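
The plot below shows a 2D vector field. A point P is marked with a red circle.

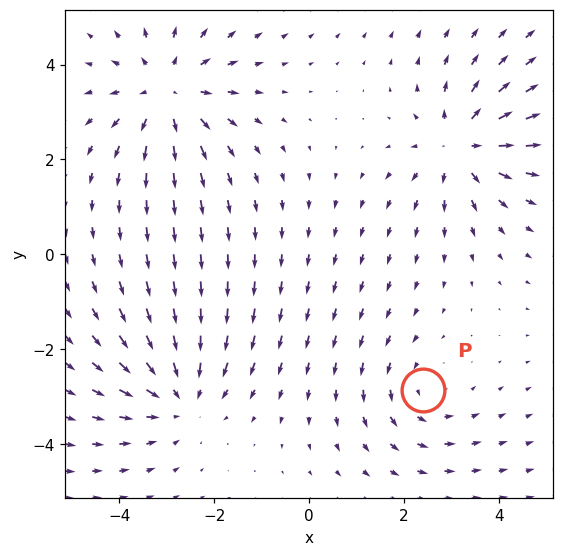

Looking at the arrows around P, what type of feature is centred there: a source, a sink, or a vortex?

At P (2.4, -2.9) the arrows circulate counterclockwise. Divergence ≈0, curl about +2 — near-zero divergence with nonzero curl is a vortex.

vortex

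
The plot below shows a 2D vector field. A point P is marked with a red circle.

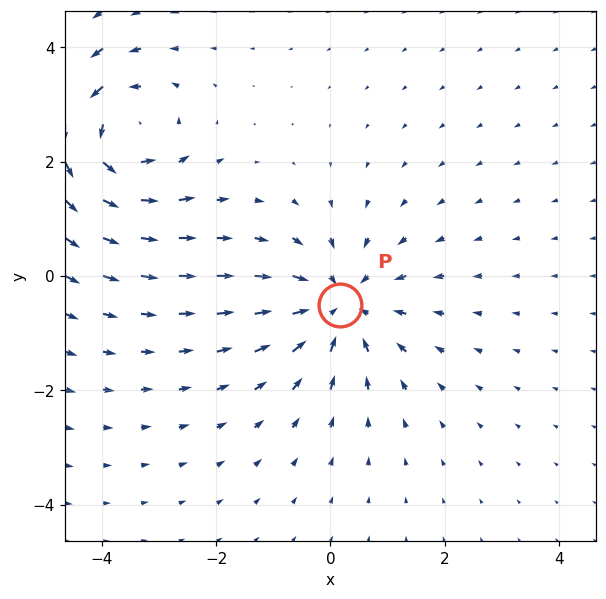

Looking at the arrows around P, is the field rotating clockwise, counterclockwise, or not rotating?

not rotating

Near P at (0.2, -0.5) the arrows show no circulation. The curl there is ≈0.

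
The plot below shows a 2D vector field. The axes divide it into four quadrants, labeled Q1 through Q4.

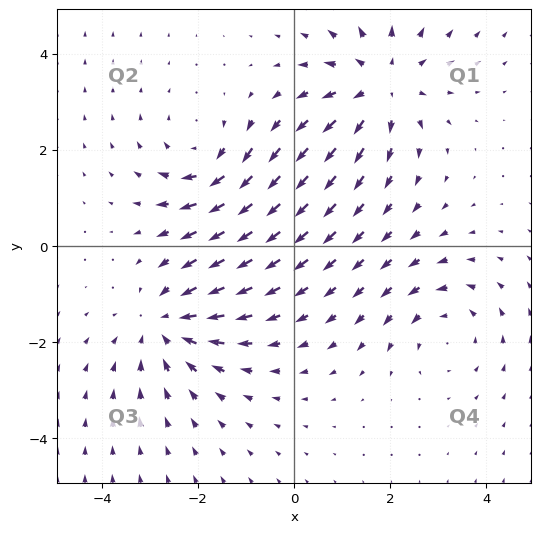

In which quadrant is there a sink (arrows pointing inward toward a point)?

Q3

The sink sits at approximately (-2.6, -1.6), which lies in quadrant Q3. The divergence there is about -4, negative as expected for a sink.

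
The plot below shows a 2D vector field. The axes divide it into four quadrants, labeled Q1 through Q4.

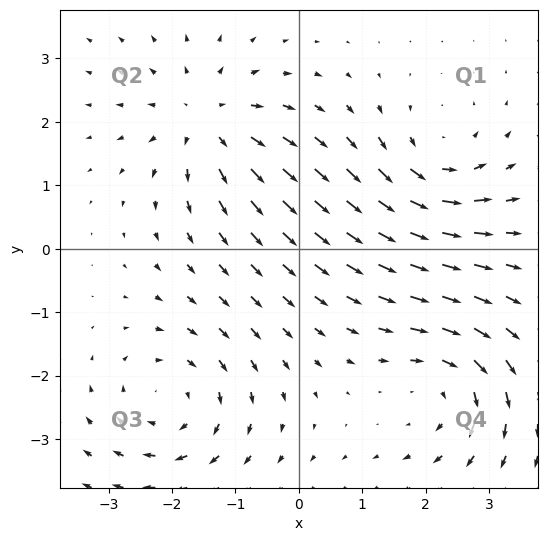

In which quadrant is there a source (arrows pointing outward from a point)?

The source sits at approximately (-1.4, 2.0), which lies in quadrant Q2. The divergence there is about +5, positive as expected for a source.

Q2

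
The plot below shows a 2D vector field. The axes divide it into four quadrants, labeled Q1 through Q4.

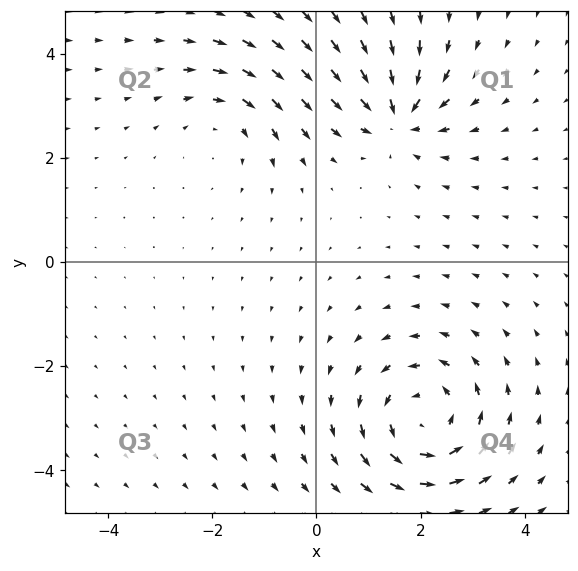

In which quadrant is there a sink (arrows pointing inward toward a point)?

Q1

The sink sits at approximately (1.6, 2.8), which lies in quadrant Q1. The divergence there is about -5, negative as expected for a sink.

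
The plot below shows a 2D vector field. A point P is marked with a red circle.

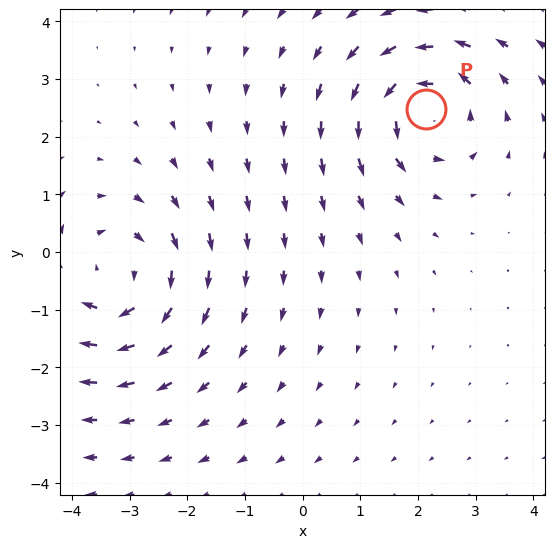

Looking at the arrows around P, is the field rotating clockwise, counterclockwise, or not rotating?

counterclockwise

Near P at (2.1, 2.5) the arrows circulate counterclockwise. The curl (z-component) there is about +3; positive curl means counterclockwise rotation.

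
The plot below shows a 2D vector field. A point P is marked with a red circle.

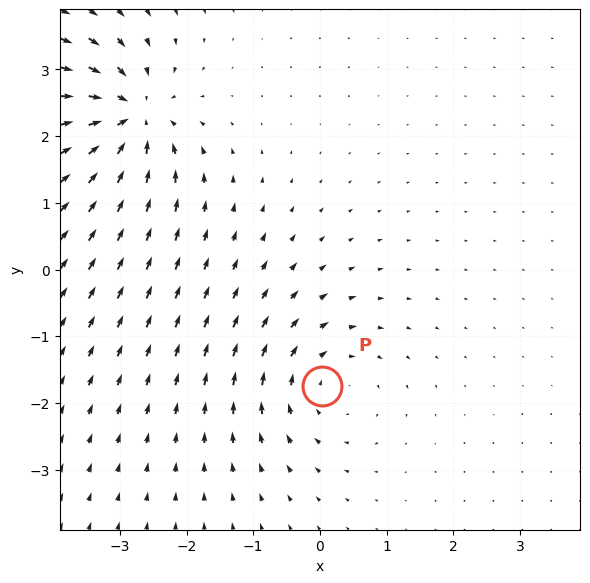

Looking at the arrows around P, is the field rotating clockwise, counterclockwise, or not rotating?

Near P at (0.0, -1.8) the arrows circulate clockwise. The curl (z-component) there is about -3; negative curl means clockwise rotation.

clockwise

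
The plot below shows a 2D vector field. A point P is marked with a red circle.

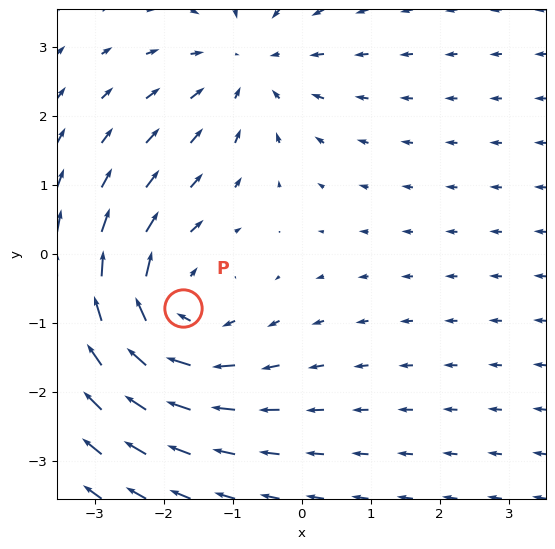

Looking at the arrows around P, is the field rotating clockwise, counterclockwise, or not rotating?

clockwise

Near P at (-1.7, -0.8) the arrows circulate clockwise. The curl (z-component) there is about -4; negative curl means clockwise rotation.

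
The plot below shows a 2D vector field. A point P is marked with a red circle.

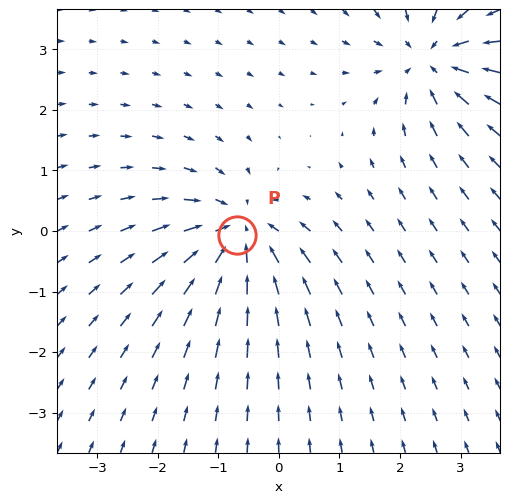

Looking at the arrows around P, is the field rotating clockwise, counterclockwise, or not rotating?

Near P at (-0.7, -0.1) the arrows show no circulation. The curl there is ≈0.

not rotating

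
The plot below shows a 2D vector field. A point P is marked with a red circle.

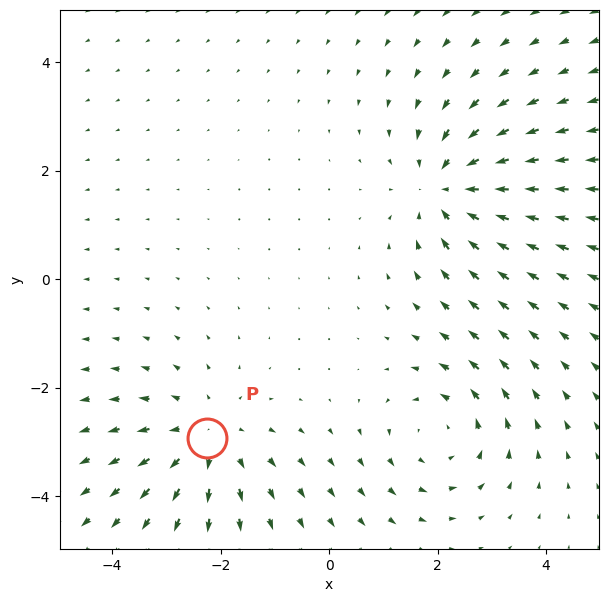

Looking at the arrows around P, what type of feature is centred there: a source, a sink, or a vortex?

source

At P (-2.2, -2.9) the arrows spread outward. Divergence about +3, curl ≈0 — positive divergence with near-zero curl is a source.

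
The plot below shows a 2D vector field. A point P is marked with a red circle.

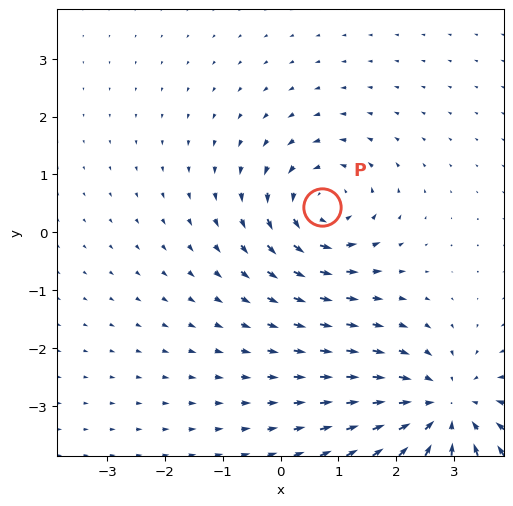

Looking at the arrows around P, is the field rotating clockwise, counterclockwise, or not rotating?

Near P at (0.7, 0.4) the arrows circulate counterclockwise. The curl (z-component) there is about +4; positive curl means counterclockwise rotation.

counterclockwise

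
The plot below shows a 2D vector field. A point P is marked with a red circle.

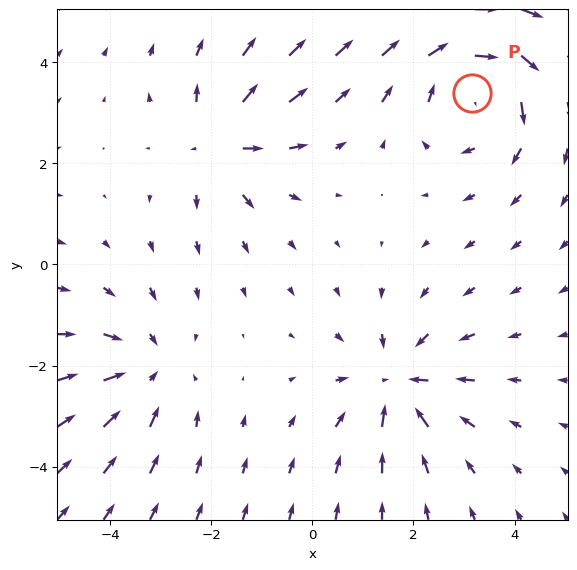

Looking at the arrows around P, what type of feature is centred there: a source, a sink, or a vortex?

At P (3.2, 3.4) the arrows circulate clockwise. Divergence ≈0, curl about -4 — near-zero divergence with nonzero curl is a vortex.

vortex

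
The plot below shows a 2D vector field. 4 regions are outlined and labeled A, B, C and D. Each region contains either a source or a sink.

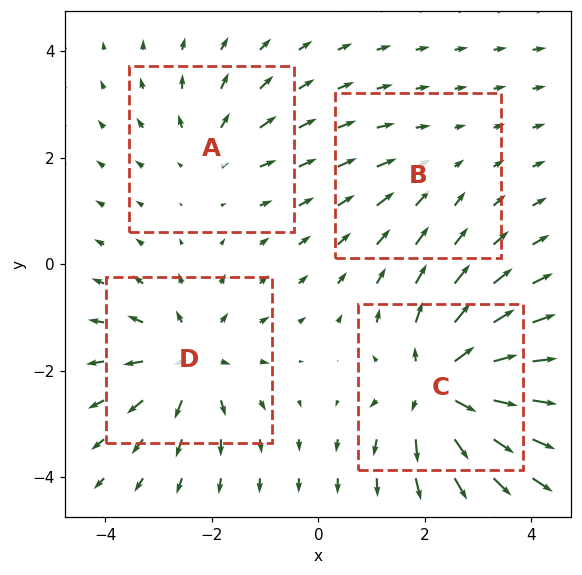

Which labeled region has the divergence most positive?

Divergence at each region's feature centre — A: about +3, B: about -2, C: about +7, D: about +5. Region C is most positive.

C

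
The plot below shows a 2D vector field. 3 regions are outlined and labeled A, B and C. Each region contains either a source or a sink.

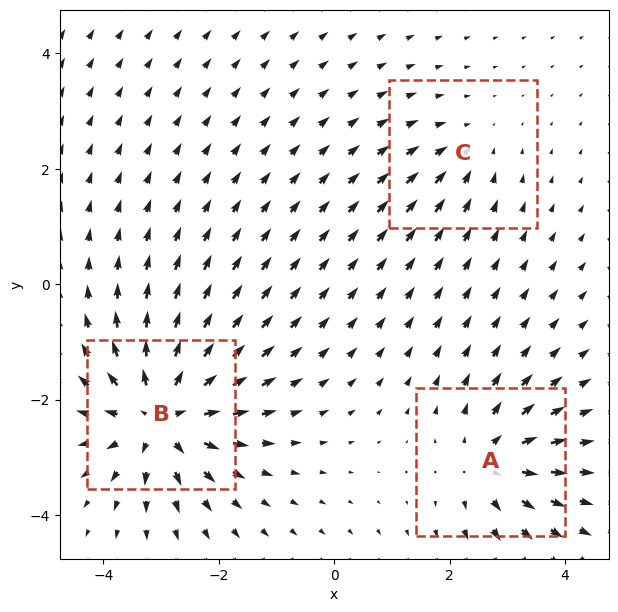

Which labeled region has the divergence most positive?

B

Divergence at each region's feature centre — A: about +4, B: about +6, C: about -2. Region B is most positive.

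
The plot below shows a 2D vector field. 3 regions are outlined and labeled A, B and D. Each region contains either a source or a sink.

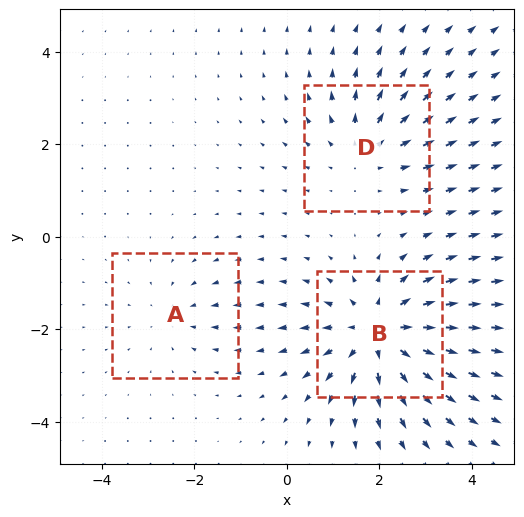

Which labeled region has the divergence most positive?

Divergence at each region's feature centre — A: about -2, B: about +5, D: about +3. Region B is most positive.

B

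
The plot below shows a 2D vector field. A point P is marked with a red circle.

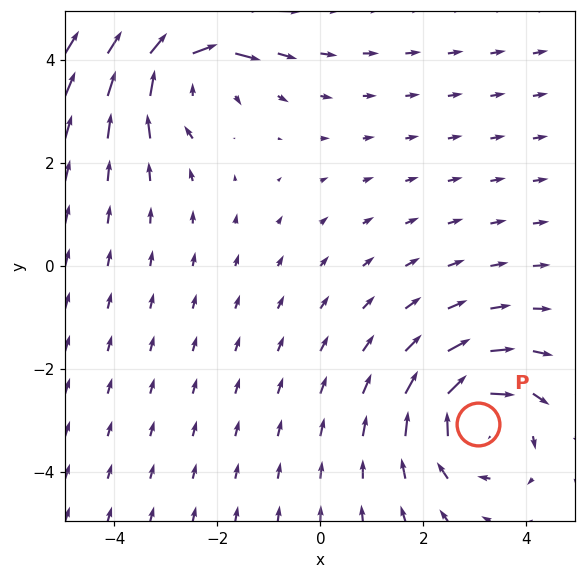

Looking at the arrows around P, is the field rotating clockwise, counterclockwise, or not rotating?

Near P at (3.1, -3.1) the arrows circulate clockwise. The curl (z-component) there is about -3; negative curl means clockwise rotation.

clockwise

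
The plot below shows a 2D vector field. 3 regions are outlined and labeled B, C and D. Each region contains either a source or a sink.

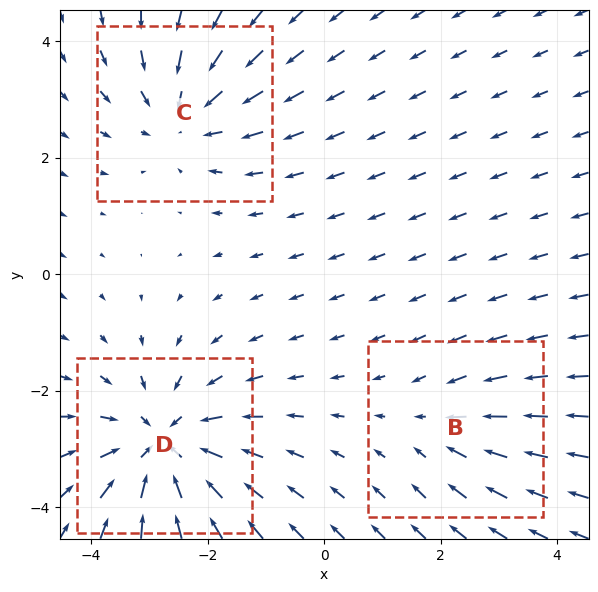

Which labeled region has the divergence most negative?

Divergence at each region's feature centre — B: about -2, C: about -3, D: about -4. Region D is most negative.

D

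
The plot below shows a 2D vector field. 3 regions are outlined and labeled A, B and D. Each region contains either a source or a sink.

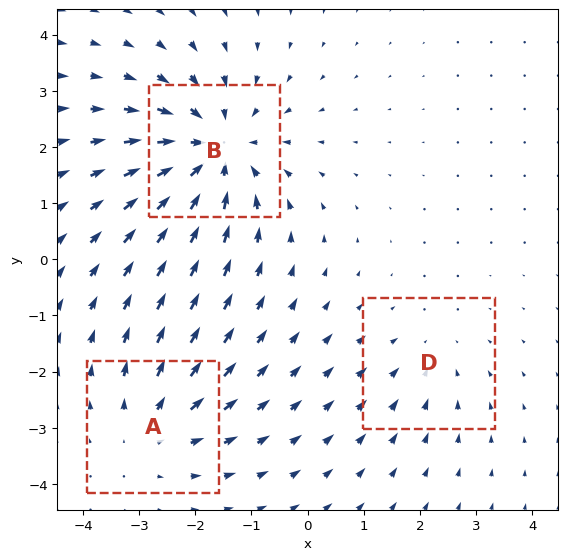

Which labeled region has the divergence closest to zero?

Divergence at each region's feature centre — A: about +3, B: about -5, D: about -2. Region D is closest to zero.

D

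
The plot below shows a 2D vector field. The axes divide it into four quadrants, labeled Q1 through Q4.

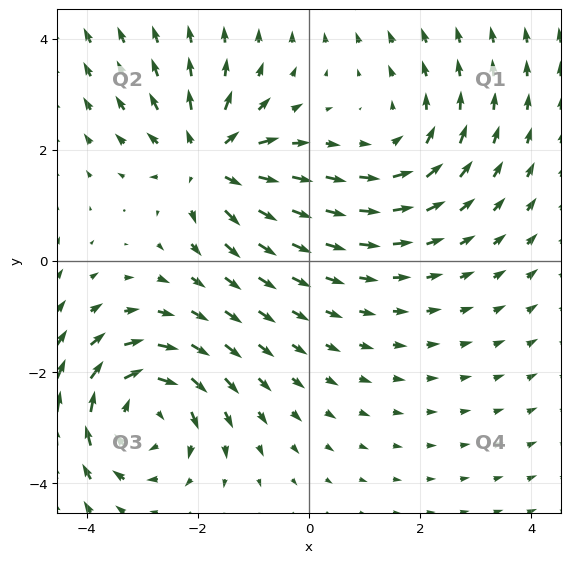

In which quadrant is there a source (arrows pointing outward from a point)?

The source sits at approximately (-1.8, 1.8), which lies in quadrant Q2. The divergence there is about +5, positive as expected for a source.

Q2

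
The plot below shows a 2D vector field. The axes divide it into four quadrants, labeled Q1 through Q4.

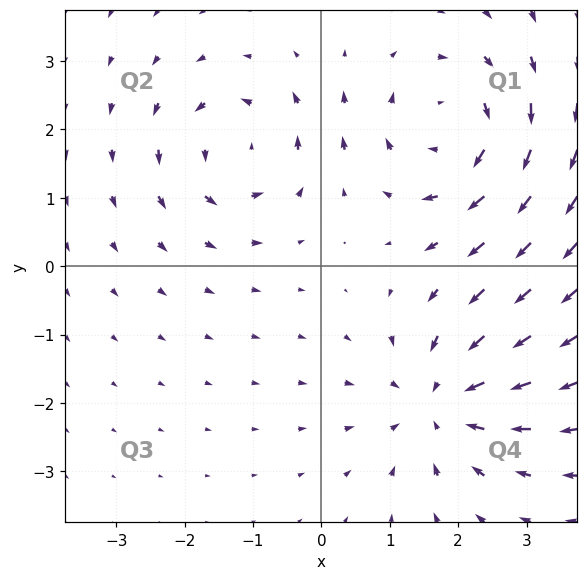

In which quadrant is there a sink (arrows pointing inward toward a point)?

Q4

The sink sits at approximately (1.8, -2.0), which lies in quadrant Q4. The divergence there is about -5, negative as expected for a sink.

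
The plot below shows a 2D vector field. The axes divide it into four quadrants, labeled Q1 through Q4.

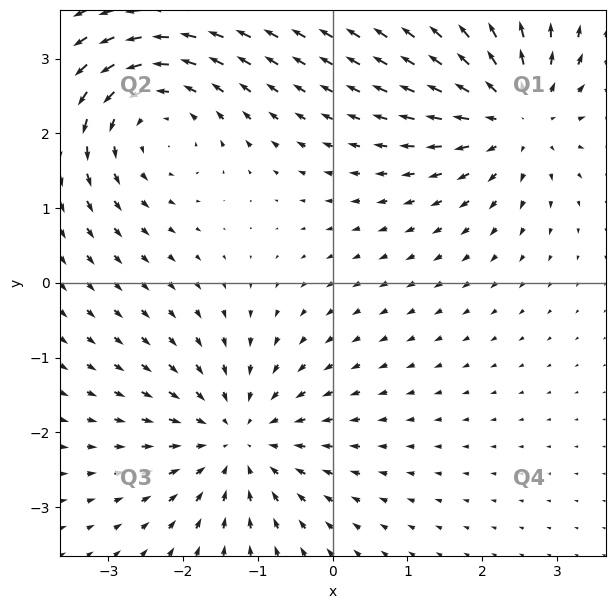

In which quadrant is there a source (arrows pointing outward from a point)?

The source sits at approximately (2.5, 2.3), which lies in quadrant Q1. The divergence there is about +5, positive as expected for a source.

Q1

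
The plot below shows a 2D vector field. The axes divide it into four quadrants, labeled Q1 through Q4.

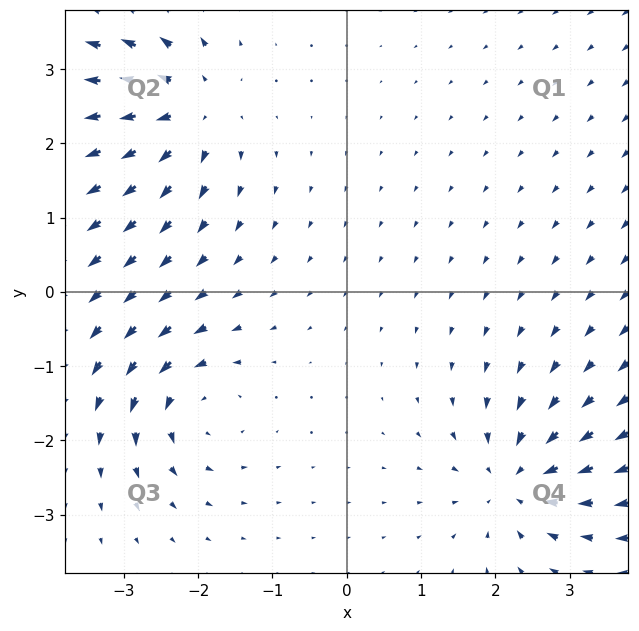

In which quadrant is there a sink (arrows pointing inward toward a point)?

The sink sits at approximately (2.3, -2.5), which lies in quadrant Q4. The divergence there is about -4, negative as expected for a sink.

Q4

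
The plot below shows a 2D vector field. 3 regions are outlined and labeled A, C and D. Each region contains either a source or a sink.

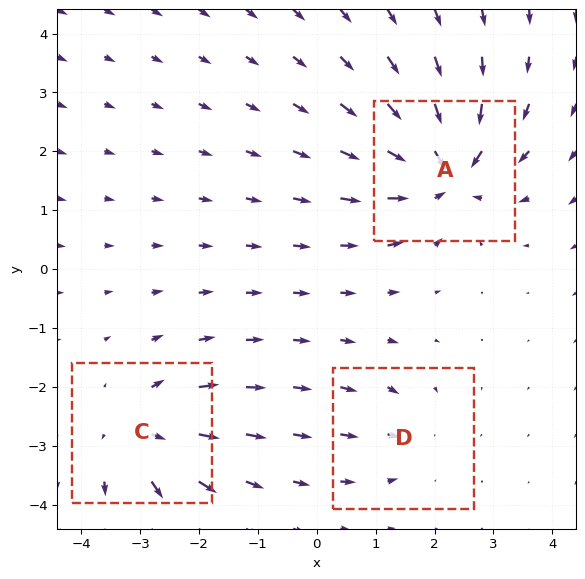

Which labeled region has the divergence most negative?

Divergence at each region's feature centre — A: about -6, C: about +4, D: about -2. Region A is most negative.

A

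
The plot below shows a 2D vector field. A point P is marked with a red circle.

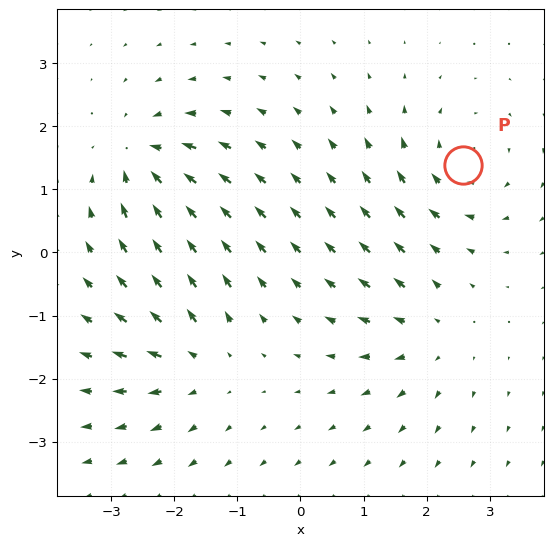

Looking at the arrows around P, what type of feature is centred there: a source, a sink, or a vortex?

vortex

At P (2.6, 1.4) the arrows circulate clockwise. Divergence ≈0, curl about -5 — near-zero divergence with nonzero curl is a vortex.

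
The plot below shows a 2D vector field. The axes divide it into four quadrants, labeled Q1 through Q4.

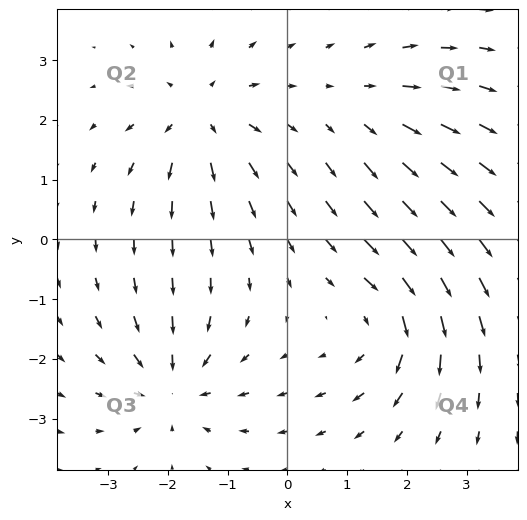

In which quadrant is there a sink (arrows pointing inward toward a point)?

Q3

The sink sits at approximately (-1.9, -2.4), which lies in quadrant Q3. The divergence there is about -5, negative as expected for a sink.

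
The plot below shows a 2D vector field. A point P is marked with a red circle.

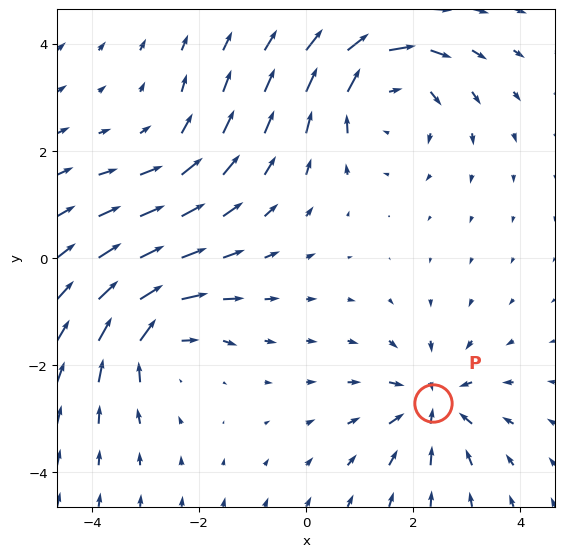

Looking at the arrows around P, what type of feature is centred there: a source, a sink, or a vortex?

At P (2.4, -2.7) the arrows converge inward. Divergence about -5, curl ≈0 — negative divergence with near-zero curl is a sink.

sink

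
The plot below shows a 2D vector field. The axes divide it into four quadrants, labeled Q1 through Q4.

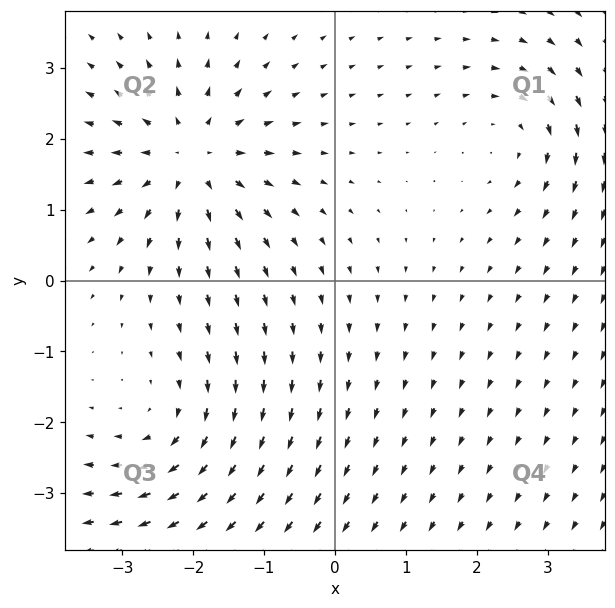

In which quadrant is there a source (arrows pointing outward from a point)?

The source sits at approximately (-2.0, 1.7), which lies in quadrant Q2. The divergence there is about +6, positive as expected for a source.

Q2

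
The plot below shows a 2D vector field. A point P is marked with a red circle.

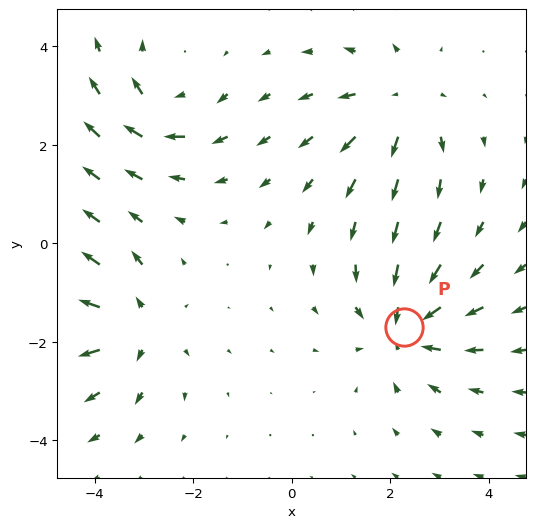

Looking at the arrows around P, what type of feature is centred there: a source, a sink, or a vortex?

sink

At P (2.3, -1.7) the arrows converge inward. Divergence about -5, curl ≈0 — negative divergence with near-zero curl is a sink.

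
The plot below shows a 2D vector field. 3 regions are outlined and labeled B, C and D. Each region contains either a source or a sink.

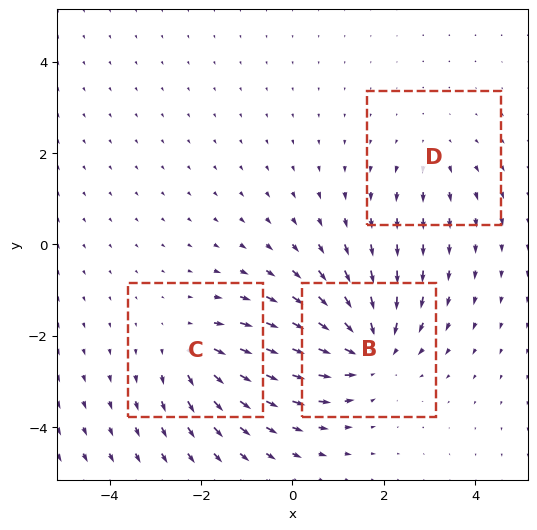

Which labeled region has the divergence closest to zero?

Divergence at each region's feature centre — B: about -5, C: about +3, D: about +2. Region D is closest to zero.

D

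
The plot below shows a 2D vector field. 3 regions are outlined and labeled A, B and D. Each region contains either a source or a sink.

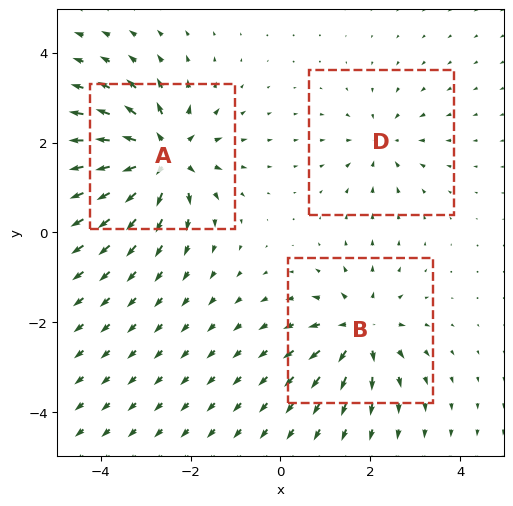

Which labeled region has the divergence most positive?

Divergence at each region's feature centre — A: about +6, B: about +4, D: about -3. Region A is most positive.

A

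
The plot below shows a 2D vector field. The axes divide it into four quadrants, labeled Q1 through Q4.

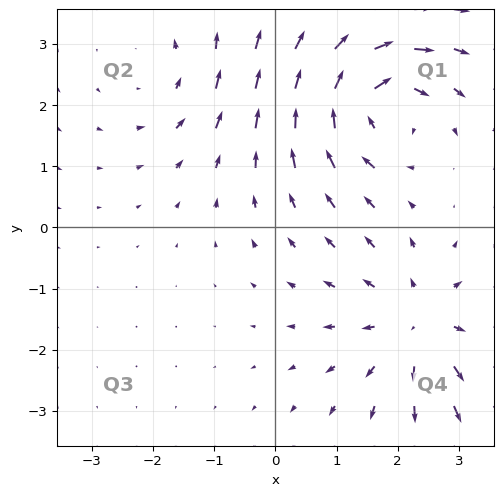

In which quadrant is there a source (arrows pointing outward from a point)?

Q4

The source sits at approximately (2.4, -1.6), which lies in quadrant Q4. The divergence there is about +4, positive as expected for a source.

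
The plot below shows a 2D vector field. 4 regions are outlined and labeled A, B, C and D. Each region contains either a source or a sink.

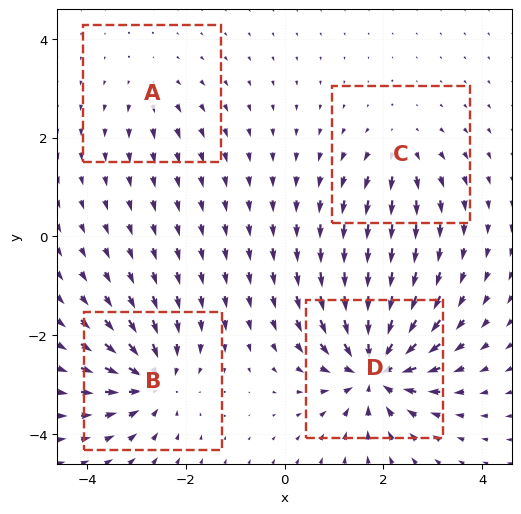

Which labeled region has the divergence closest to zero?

Divergence at each region's feature centre — A: about +3, B: about -6, C: about +4, D: about -9. Region A is closest to zero.

A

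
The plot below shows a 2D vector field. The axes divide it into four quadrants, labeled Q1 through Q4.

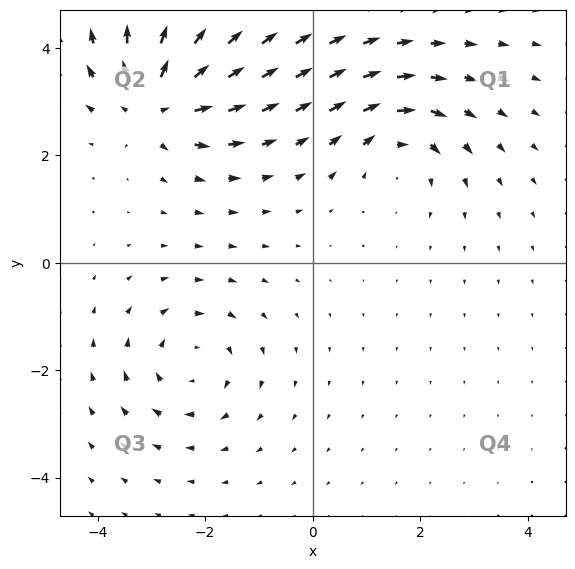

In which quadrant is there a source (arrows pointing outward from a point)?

The source sits at approximately (-2.9, 3.0), which lies in quadrant Q2. The divergence there is about +5, positive as expected for a source.

Q2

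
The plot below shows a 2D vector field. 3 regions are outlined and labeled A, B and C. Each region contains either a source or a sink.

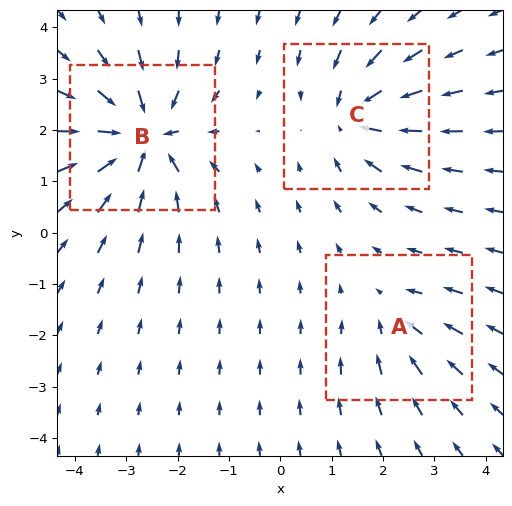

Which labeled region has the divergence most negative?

B

Divergence at each region's feature centre — A: about -2, B: about -6, C: about -4. Region B is most negative.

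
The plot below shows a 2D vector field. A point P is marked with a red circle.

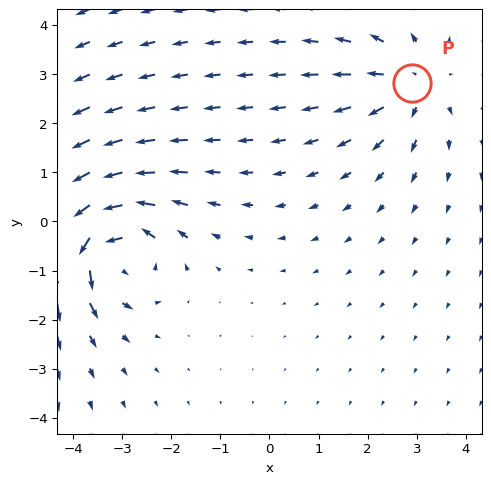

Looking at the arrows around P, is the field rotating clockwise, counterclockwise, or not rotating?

Near P at (2.9, 2.8) the arrows show no circulation. The curl there is ≈0.

not rotating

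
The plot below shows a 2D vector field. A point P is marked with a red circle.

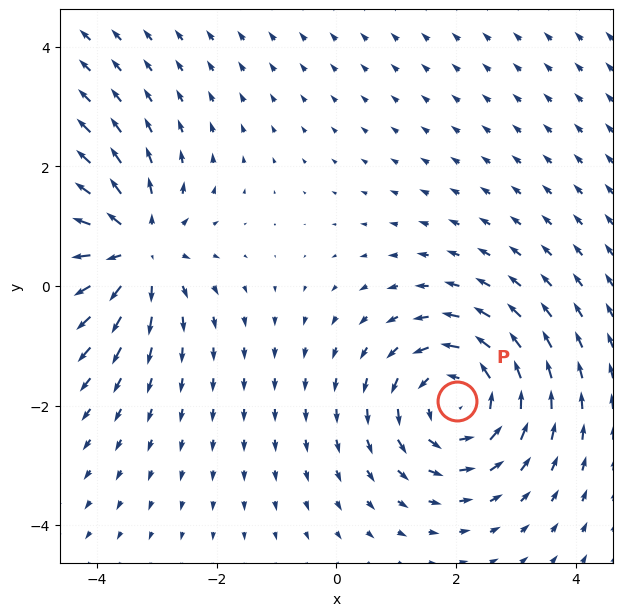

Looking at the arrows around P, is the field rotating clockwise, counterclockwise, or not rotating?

counterclockwise

Near P at (2.0, -1.9) the arrows circulate counterclockwise. The curl (z-component) there is about +3; positive curl means counterclockwise rotation.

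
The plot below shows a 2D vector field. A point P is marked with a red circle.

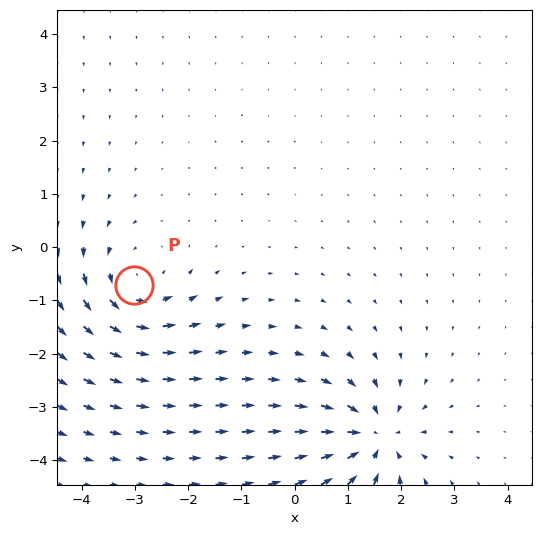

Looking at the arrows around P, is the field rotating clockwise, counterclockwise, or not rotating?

counterclockwise

Near P at (-3.0, -0.7) the arrows circulate counterclockwise. The curl (z-component) there is about +5; positive curl means counterclockwise rotation.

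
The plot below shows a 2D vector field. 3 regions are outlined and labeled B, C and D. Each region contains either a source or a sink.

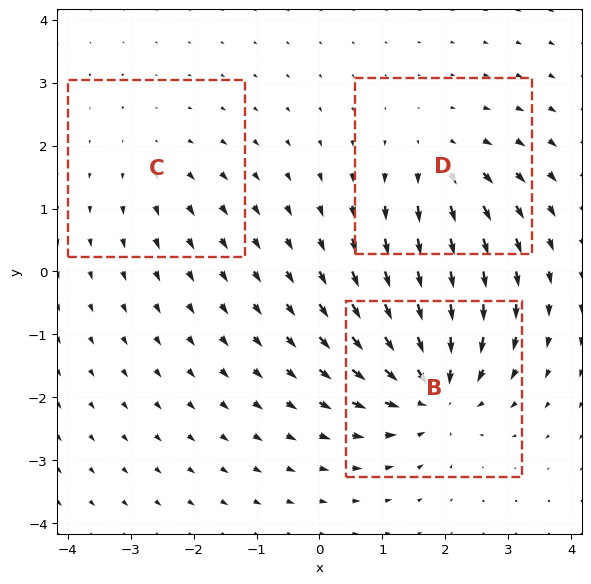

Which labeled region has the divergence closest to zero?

Divergence at each region's feature centre — B: about -5, C: about +2, D: about +3. Region C is closest to zero.

C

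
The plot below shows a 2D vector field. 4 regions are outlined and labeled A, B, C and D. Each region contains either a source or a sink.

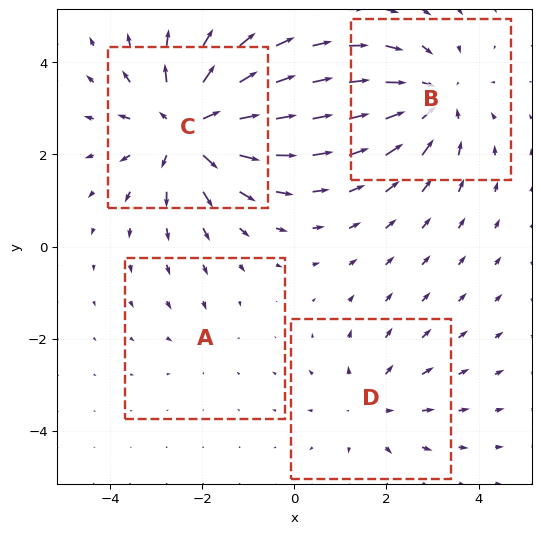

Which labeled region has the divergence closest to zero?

Divergence at each region's feature centre — A: about -2, B: about -4, C: about +6, D: about +3. Region A is closest to zero.

A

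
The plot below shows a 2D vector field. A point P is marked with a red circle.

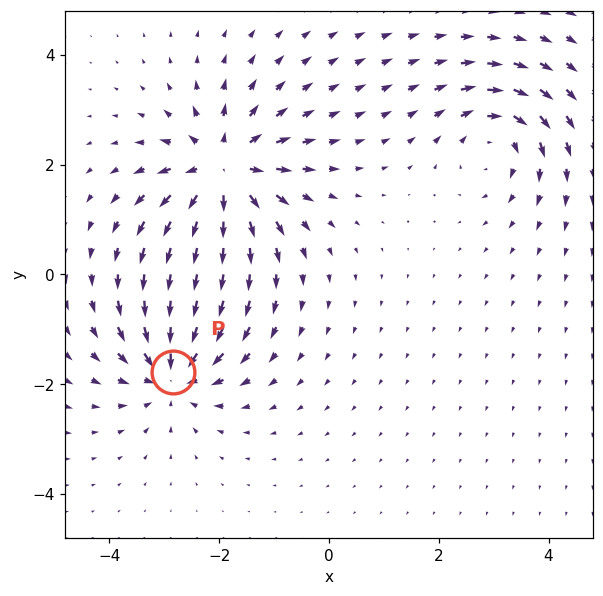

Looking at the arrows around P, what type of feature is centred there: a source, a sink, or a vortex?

At P (-2.8, -1.8) the arrows converge inward. Divergence about -4, curl ≈0 — negative divergence with near-zero curl is a sink.

sink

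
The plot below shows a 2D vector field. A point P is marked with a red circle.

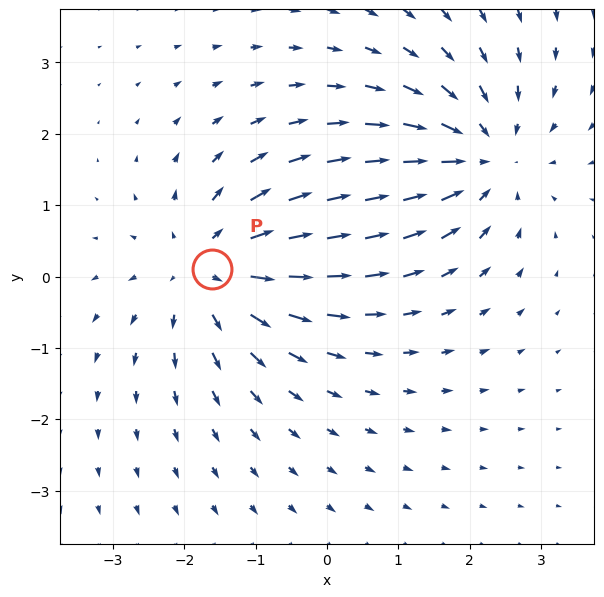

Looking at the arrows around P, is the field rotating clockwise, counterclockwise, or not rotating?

not rotating

Near P at (-1.6, 0.1) the arrows show no circulation. The curl there is ≈0.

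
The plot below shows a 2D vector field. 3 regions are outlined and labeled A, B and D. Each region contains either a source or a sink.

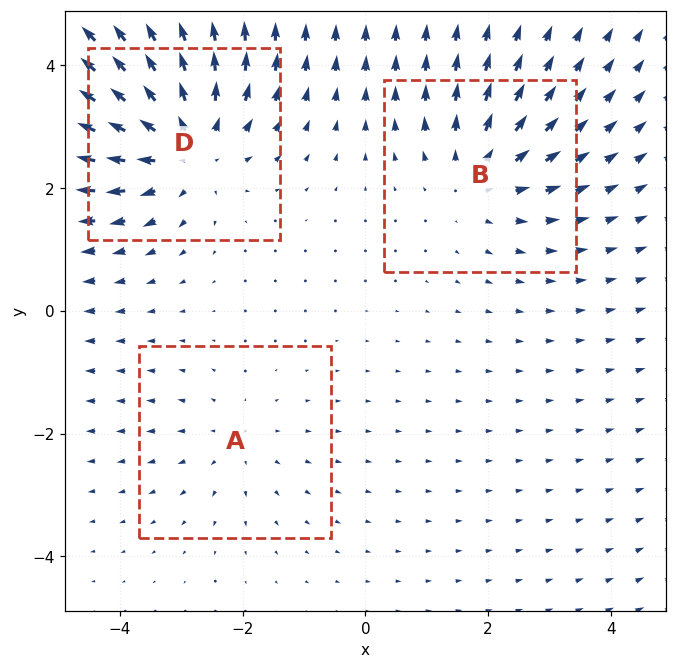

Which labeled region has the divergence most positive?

Divergence at each region's feature centre — A: about +2, B: about +3, D: about +4. Region D is most positive.

D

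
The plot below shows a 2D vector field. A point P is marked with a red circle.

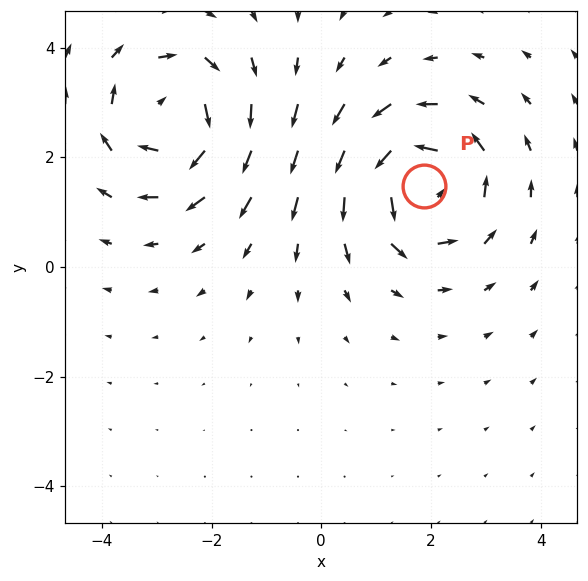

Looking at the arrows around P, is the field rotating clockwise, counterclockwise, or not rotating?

counterclockwise

Near P at (1.9, 1.5) the arrows circulate counterclockwise. The curl (z-component) there is about +6; positive curl means counterclockwise rotation.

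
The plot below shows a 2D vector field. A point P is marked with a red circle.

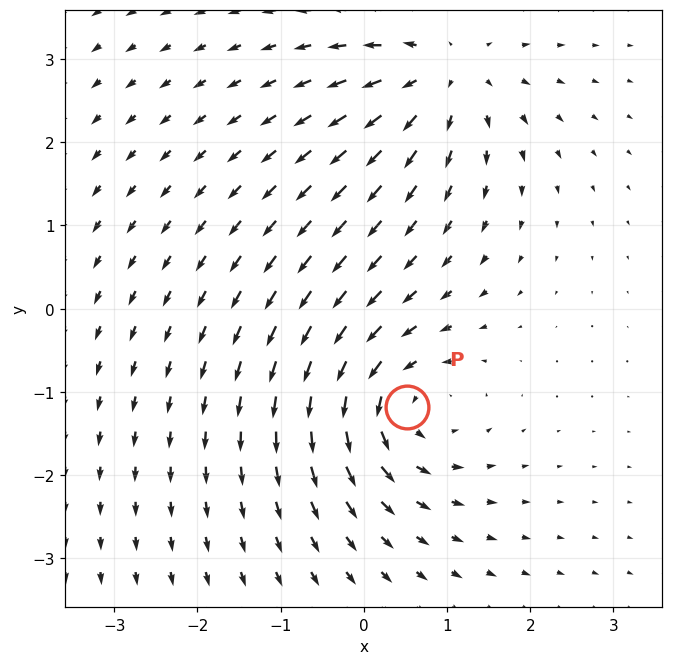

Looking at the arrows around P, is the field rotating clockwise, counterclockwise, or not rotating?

Near P at (0.5, -1.2) the arrows circulate counterclockwise. The curl (z-component) there is about +5; positive curl means counterclockwise rotation.

counterclockwise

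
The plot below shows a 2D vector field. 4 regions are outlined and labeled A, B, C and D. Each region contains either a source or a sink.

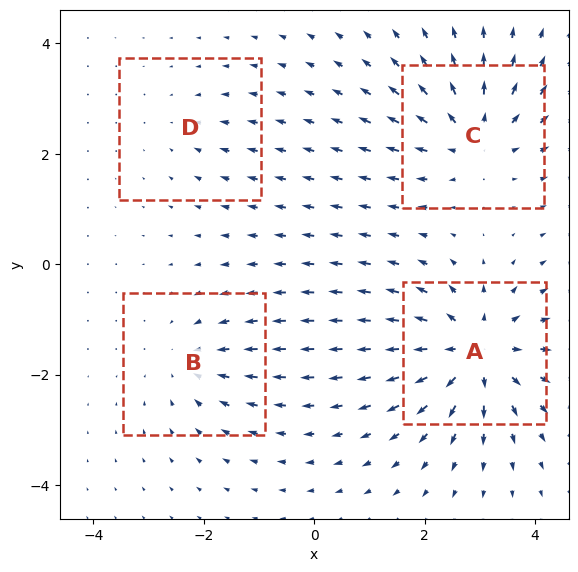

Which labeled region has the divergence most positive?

A

Divergence at each region's feature centre — A: about +7, B: about -4, C: about +5, D: about -2. Region A is most positive.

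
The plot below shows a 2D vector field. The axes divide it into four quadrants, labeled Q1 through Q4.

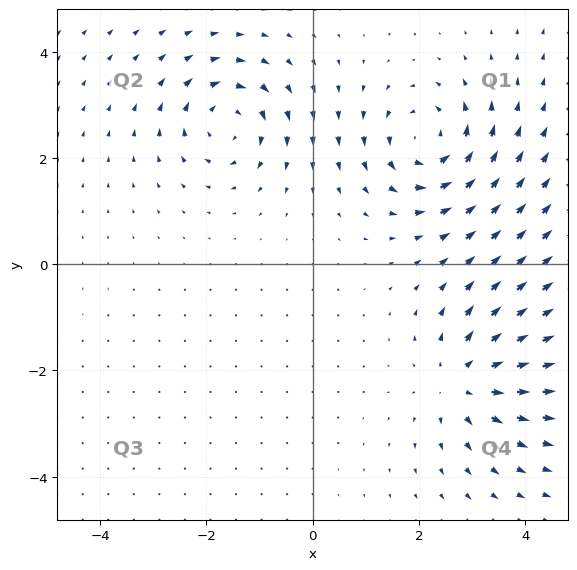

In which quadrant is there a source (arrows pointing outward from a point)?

The source sits at approximately (2.8, -2.2), which lies in quadrant Q4. The divergence there is about +5, positive as expected for a source.

Q4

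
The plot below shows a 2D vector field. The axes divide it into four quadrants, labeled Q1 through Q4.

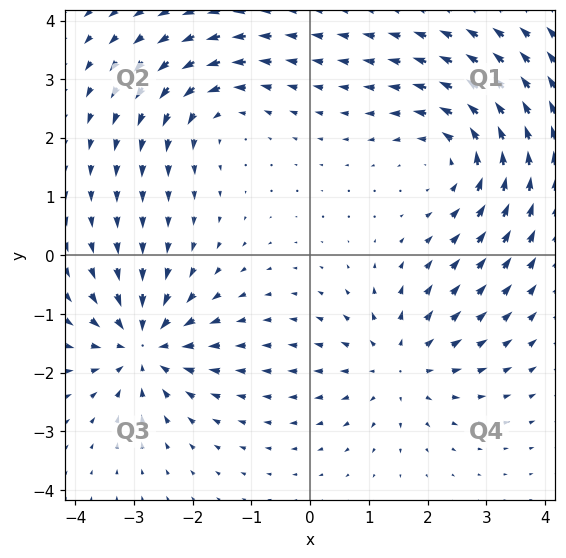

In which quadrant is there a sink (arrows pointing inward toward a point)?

The sink sits at approximately (-2.8, -1.5), which lies in quadrant Q3. The divergence there is about -5, negative as expected for a sink.

Q3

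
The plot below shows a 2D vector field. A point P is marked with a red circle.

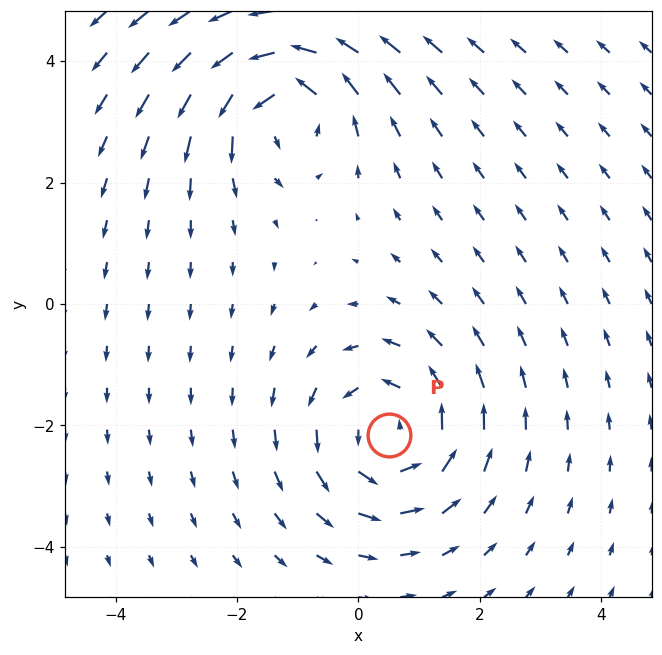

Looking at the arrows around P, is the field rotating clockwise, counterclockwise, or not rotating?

Near P at (0.5, -2.1) the arrows circulate counterclockwise. The curl (z-component) there is about +4; positive curl means counterclockwise rotation.

counterclockwise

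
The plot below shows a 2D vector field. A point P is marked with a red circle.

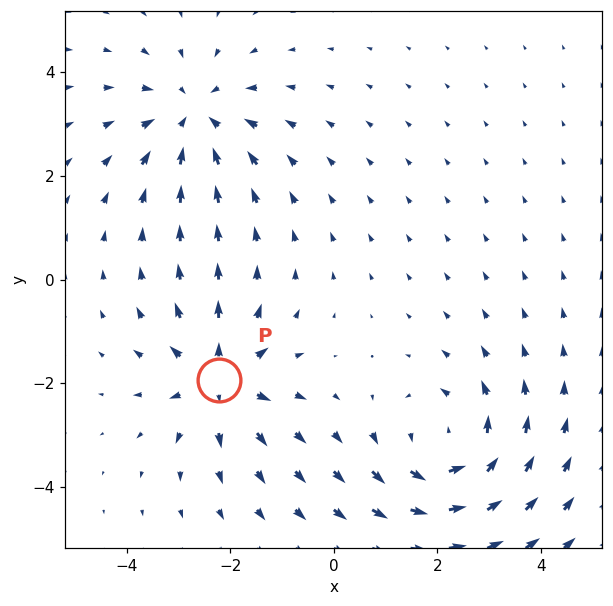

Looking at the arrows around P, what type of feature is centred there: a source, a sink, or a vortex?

source

At P (-2.2, -1.9) the arrows spread outward. Divergence about +4, curl ≈0 — positive divergence with near-zero curl is a source.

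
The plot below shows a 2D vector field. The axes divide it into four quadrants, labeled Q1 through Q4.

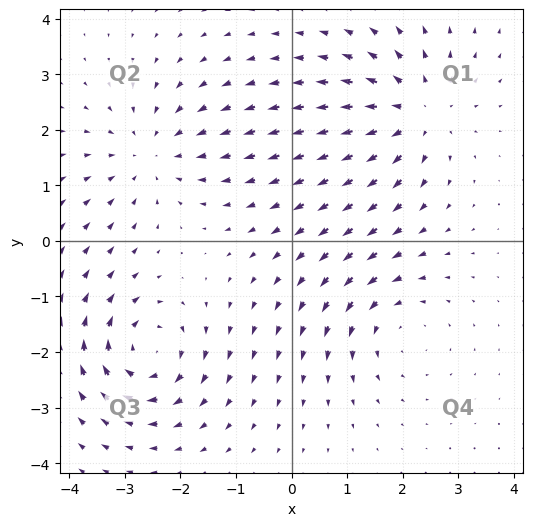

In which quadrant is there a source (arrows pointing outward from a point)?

Q1

The source sits at approximately (2.2, 2.3), which lies in quadrant Q1. The divergence there is about +5, positive as expected for a source.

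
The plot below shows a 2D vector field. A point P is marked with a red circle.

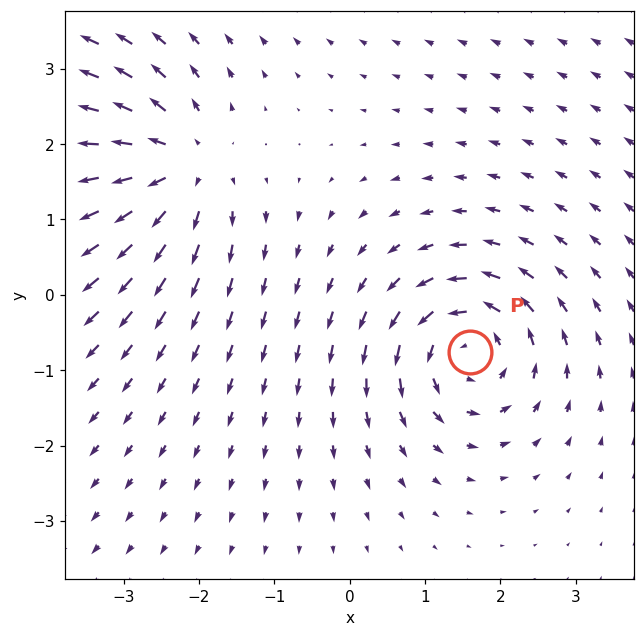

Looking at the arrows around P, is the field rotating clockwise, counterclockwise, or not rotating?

Near P at (1.6, -0.8) the arrows circulate counterclockwise. The curl (z-component) there is about +4; positive curl means counterclockwise rotation.

counterclockwise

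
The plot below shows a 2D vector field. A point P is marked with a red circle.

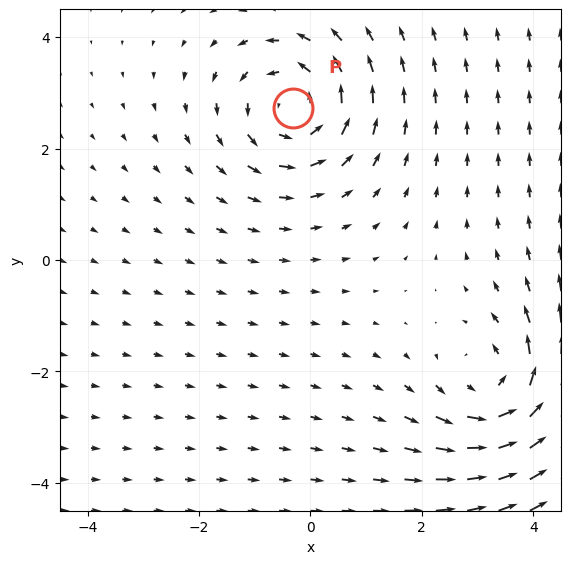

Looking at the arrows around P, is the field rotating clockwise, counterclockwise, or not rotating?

counterclockwise

Near P at (-0.3, 2.7) the arrows circulate counterclockwise. The curl (z-component) there is about +3; positive curl means counterclockwise rotation.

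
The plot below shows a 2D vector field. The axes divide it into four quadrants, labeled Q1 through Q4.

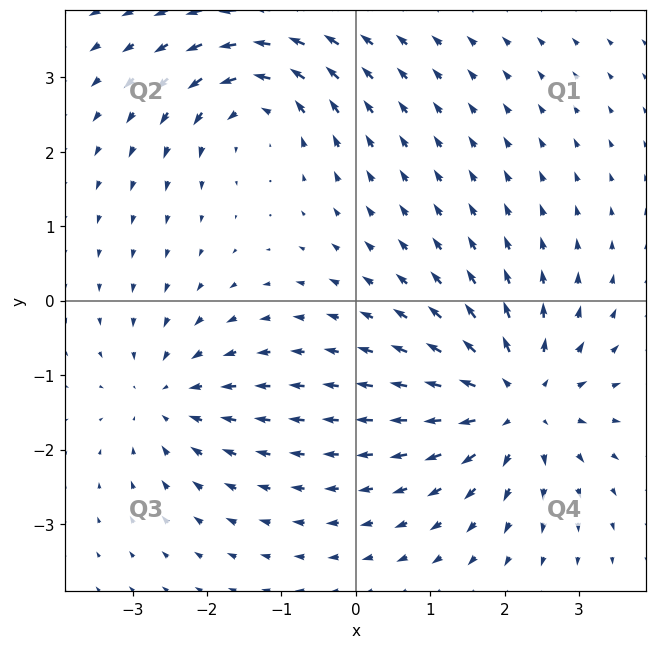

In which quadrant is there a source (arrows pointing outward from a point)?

The source sits at approximately (2.2, -1.4), which lies in quadrant Q4. The divergence there is about +5, positive as expected for a source.

Q4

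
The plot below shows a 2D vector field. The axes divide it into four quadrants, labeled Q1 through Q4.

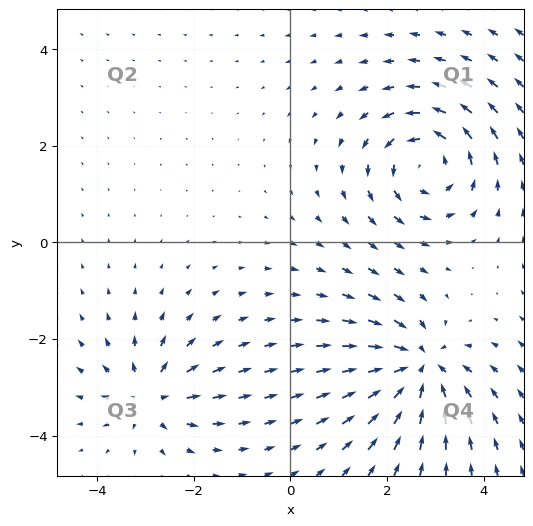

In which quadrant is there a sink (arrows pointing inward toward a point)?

Q4

The sink sits at approximately (2.7, -2.6), which lies in quadrant Q4. The divergence there is about -6, negative as expected for a sink.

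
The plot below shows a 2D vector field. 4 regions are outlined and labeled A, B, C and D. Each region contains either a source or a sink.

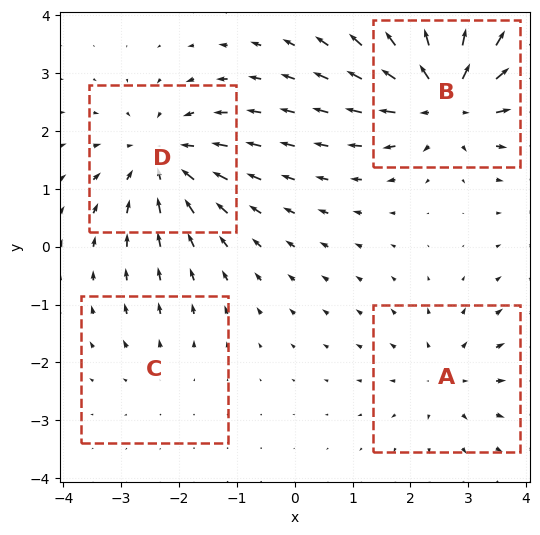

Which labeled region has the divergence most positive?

Divergence at each region's feature centre — A: about +3, B: about +6, C: about +2, D: about -5. Region B is most positive.

B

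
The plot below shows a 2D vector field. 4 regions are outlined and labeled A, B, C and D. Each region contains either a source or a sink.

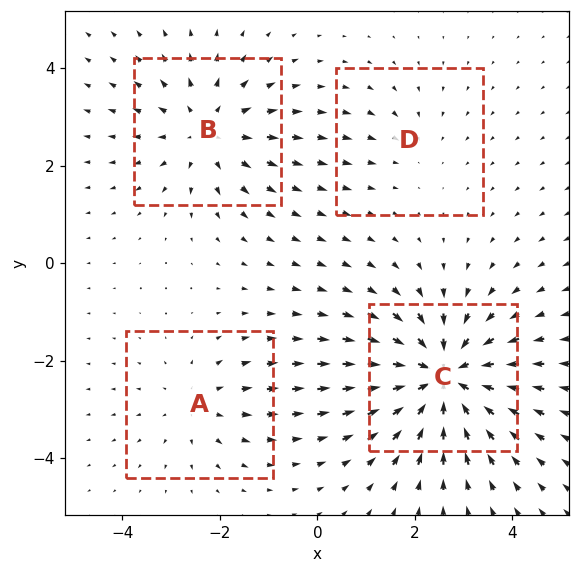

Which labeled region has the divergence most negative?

Divergence at each region's feature centre — A: about +3, B: about +4, C: about -6, D: about -2. Region C is most negative.

C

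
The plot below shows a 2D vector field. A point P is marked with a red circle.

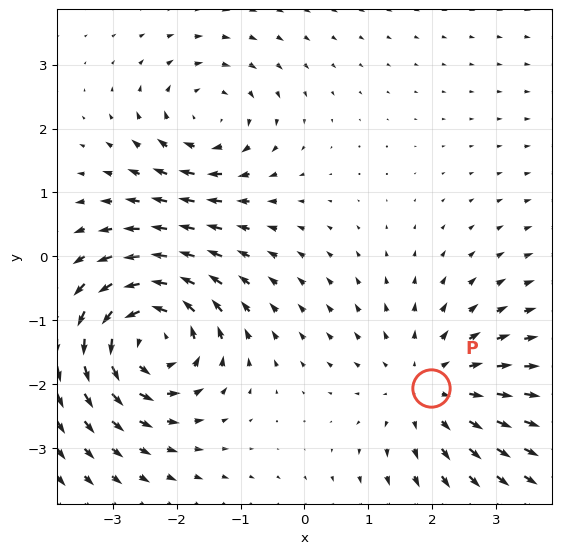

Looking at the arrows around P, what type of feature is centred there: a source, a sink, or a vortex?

At P (2.0, -2.1) the arrows spread outward. Divergence about +3, curl ≈0 — positive divergence with near-zero curl is a source.

source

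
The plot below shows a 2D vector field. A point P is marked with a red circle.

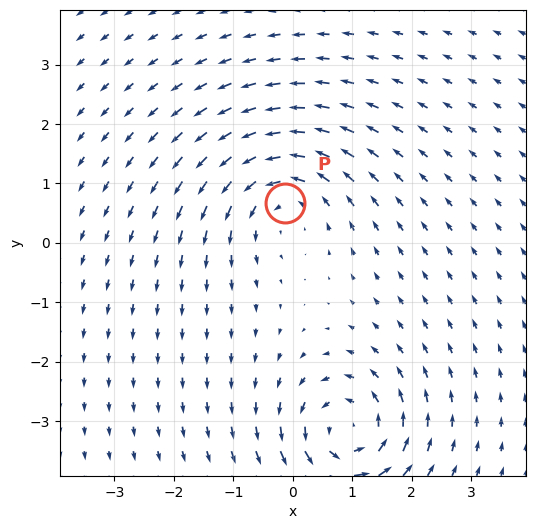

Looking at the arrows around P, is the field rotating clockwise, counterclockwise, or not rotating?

counterclockwise

Near P at (-0.1, 0.7) the arrows circulate counterclockwise. The curl (z-component) there is about +5; positive curl means counterclockwise rotation.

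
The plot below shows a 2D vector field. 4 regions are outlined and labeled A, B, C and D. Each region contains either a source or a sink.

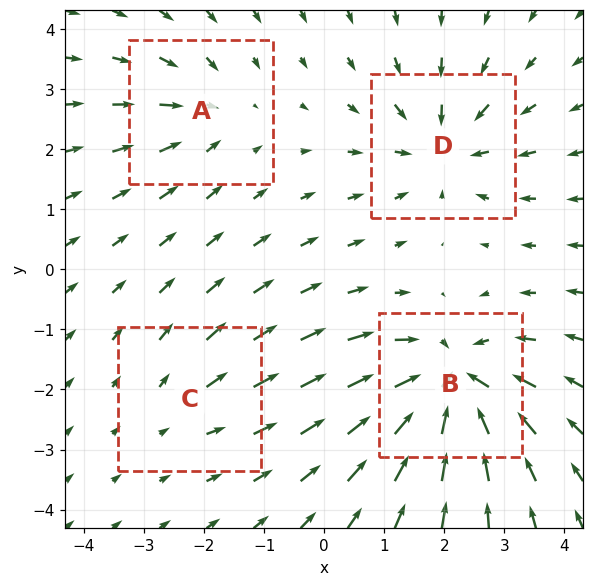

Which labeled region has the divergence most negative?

Divergence at each region's feature centre — A: about -3, B: about -8, C: about +2, D: about -5. Region B is most negative.

B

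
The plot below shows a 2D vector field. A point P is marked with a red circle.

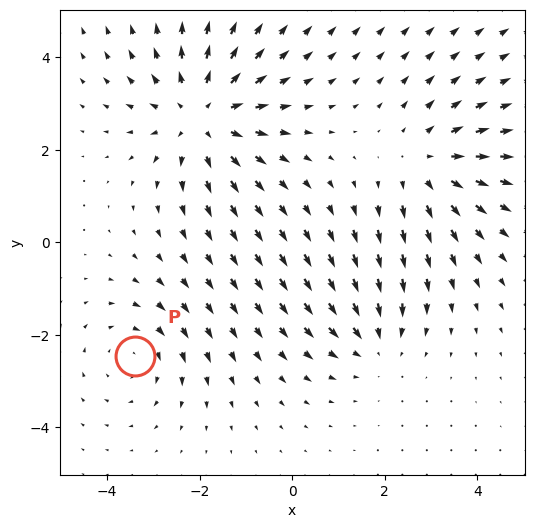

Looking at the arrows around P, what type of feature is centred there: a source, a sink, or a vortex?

At P (-3.4, -2.5) the arrows circulate clockwise. Divergence ≈0, curl about -2 — near-zero divergence with nonzero curl is a vortex.

vortex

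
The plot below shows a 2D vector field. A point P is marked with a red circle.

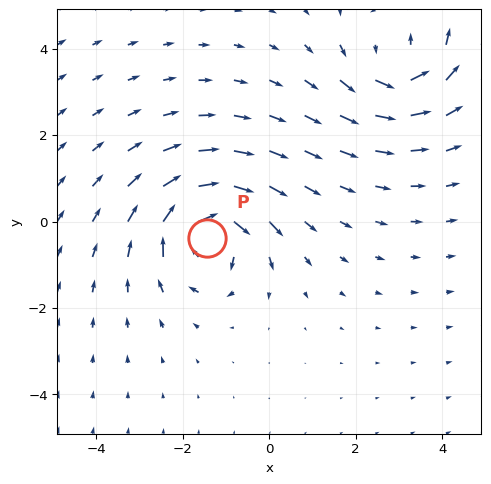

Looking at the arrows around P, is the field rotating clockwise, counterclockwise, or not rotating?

clockwise

Near P at (-1.4, -0.4) the arrows circulate clockwise. The curl (z-component) there is about -4; negative curl means clockwise rotation.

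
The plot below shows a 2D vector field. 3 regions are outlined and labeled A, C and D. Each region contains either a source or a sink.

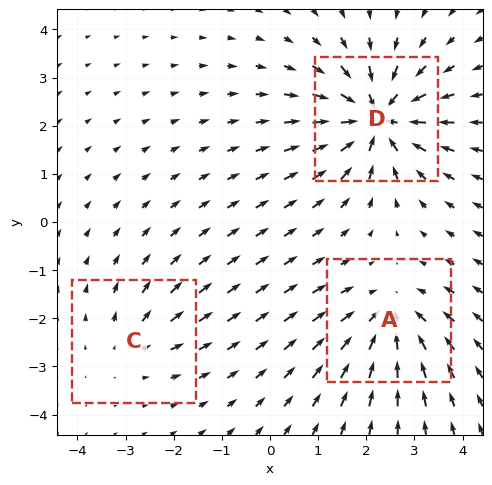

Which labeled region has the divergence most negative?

Divergence at each region's feature centre — A: about -3, C: about +2, D: about -5. Region D is most negative.

D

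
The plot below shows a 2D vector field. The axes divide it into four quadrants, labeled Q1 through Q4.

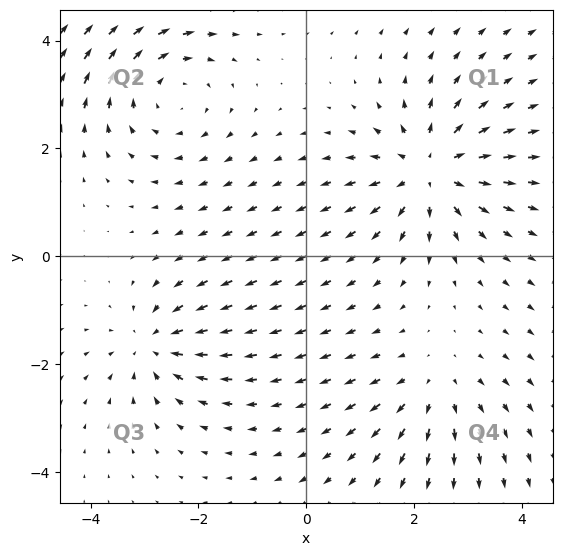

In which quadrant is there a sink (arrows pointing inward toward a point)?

Q3

The sink sits at approximately (-2.8, -1.7), which lies in quadrant Q3. The divergence there is about -4, negative as expected for a sink.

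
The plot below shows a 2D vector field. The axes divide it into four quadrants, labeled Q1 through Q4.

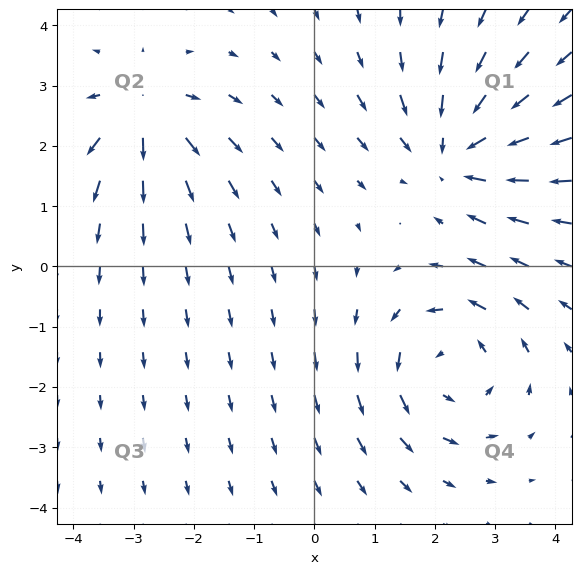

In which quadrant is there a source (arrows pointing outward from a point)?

The source sits at approximately (-2.8, 2.5), which lies in quadrant Q2. The divergence there is about +4, positive as expected for a source.

Q2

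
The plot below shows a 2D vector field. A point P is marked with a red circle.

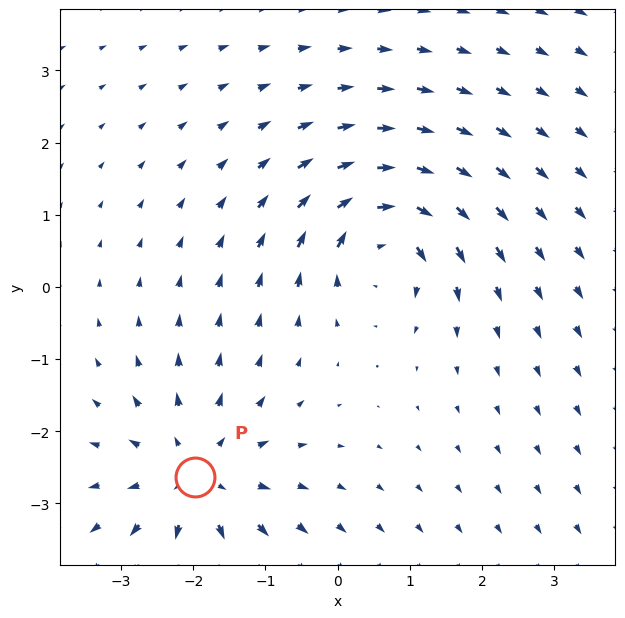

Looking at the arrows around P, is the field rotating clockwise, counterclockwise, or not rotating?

Near P at (-2.0, -2.6) the arrows show no circulation. The curl there is ≈0.

not rotating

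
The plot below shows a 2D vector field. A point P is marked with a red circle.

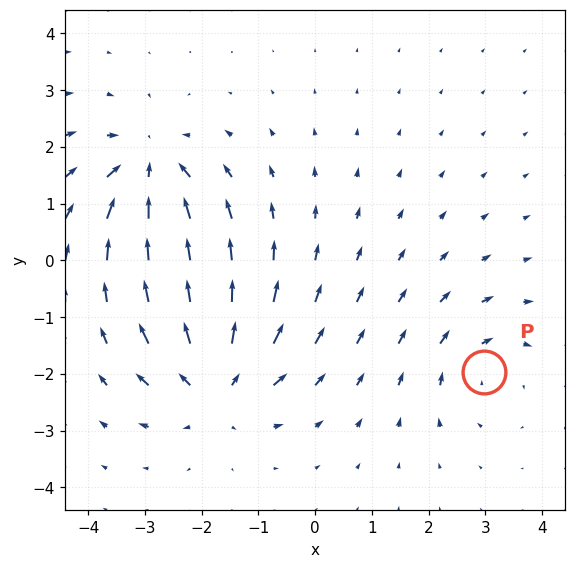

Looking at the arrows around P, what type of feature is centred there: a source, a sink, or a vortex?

vortex

At P (3.0, -2.0) the arrows circulate clockwise. Divergence ≈0, curl about -3 — near-zero divergence with nonzero curl is a vortex.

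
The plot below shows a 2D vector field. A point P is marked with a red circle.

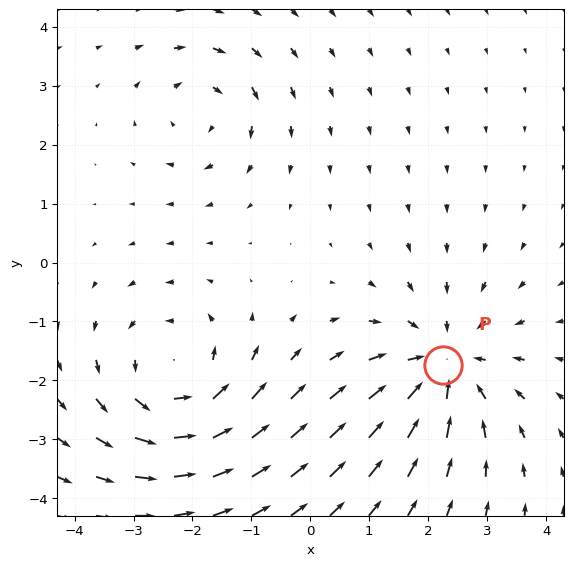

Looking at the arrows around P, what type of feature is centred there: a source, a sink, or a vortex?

sink

At P (2.3, -1.7) the arrows converge inward. Divergence about -5, curl ≈0 — negative divergence with near-zero curl is a sink.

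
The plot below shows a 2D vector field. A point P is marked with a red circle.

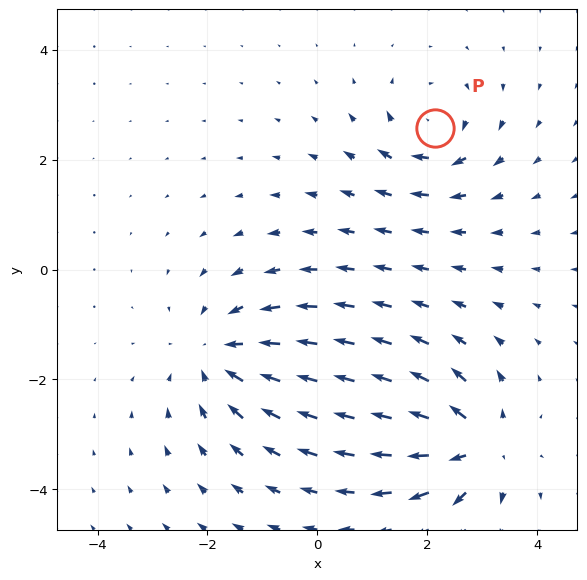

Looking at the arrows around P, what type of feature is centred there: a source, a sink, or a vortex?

vortex

At P (2.1, 2.6) the arrows circulate clockwise. Divergence ≈0, curl about -4 — near-zero divergence with nonzero curl is a vortex.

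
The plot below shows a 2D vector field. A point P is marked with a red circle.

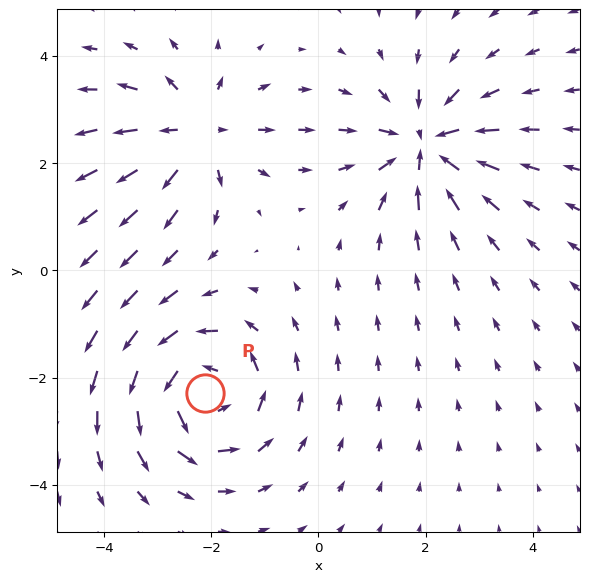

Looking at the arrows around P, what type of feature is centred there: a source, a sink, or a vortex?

vortex

At P (-2.1, -2.3) the arrows circulate counterclockwise. Divergence ≈0, curl about +4 — near-zero divergence with nonzero curl is a vortex.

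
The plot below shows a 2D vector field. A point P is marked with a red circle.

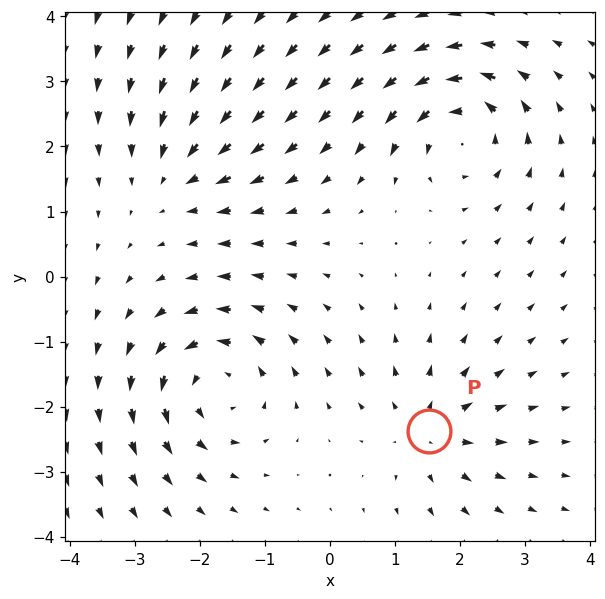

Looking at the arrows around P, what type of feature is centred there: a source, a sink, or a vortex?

At P (1.5, -2.4) the arrows spread outward. Divergence about +4, curl ≈0 — positive divergence with near-zero curl is a source.

source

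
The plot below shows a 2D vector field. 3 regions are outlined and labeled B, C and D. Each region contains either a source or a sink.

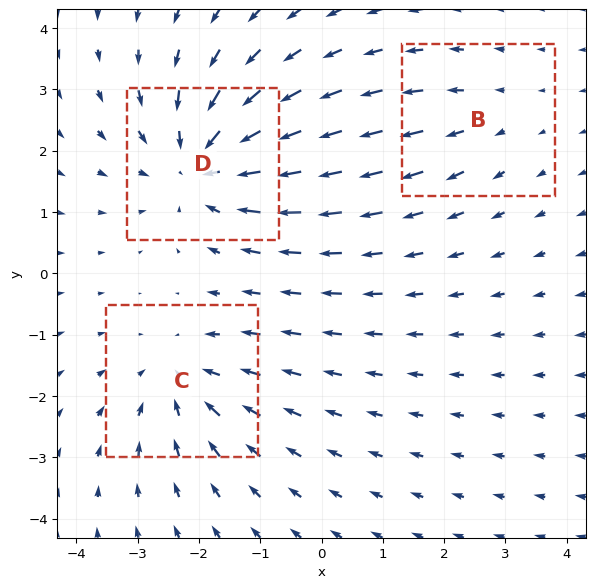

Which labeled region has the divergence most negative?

Divergence at each region's feature centre — B: about +2, C: about -3, D: about -4. Region D is most negative.

D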